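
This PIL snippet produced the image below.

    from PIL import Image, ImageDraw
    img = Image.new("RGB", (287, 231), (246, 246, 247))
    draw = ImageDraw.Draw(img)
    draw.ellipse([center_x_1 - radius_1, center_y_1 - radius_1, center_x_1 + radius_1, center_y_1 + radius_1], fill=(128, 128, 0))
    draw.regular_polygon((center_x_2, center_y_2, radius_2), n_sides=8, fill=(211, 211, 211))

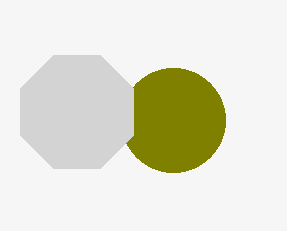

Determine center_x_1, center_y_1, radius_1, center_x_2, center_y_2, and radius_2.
center_x_1 = 173; center_y_1 = 120; radius_1 = 52; center_x_2 = 77; center_y_2 = 112; radius_2 = 61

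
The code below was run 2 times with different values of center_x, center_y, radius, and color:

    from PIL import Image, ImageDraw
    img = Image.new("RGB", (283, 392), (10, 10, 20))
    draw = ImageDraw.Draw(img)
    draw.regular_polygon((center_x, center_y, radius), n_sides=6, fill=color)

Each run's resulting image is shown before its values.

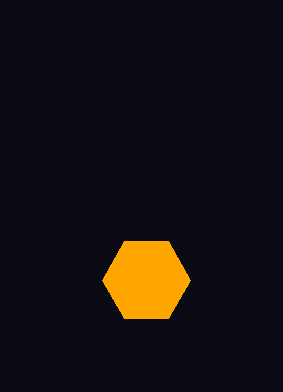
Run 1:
center_x = 146; center_y = 280; radius = 44; color = 'orange'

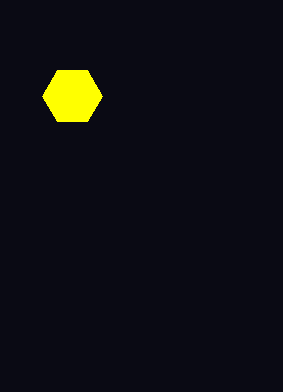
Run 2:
center_x = 72; center_y = 96; radius = 30; color = 'yellow'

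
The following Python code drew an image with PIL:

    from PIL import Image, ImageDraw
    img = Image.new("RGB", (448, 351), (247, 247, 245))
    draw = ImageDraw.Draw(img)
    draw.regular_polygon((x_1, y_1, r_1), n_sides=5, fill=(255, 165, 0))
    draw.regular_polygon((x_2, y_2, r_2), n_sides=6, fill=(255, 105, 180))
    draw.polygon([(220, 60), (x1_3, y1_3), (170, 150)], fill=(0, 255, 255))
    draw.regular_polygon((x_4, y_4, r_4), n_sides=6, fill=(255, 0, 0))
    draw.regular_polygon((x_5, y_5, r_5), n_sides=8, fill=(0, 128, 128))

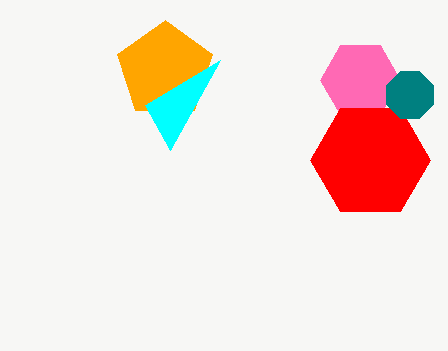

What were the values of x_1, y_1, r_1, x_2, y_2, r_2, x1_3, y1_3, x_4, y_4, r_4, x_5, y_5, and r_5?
x_1 = 165
y_1 = 70
r_1 = 50
x_2 = 360
y_2 = 80
r_2 = 40
x1_3 = 145
y1_3 = 105
x_4 = 370
y_4 = 160
r_4 = 60
x_5 = 410
y_5 = 95
r_5 = 25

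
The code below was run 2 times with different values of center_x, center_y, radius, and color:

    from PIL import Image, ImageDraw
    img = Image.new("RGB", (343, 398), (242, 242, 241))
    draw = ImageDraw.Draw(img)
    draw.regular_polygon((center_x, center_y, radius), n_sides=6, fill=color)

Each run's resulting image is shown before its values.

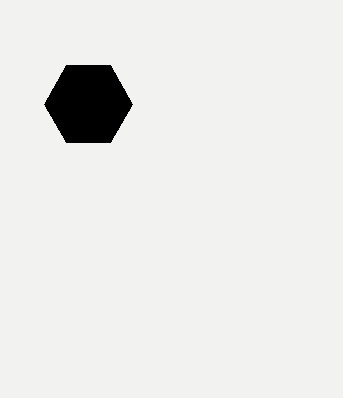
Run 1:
center_x = 88; center_y = 104; radius = 44; color = 'black'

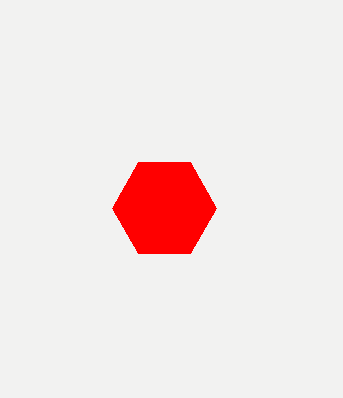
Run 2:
center_x = 164
center_y = 208
radius = 52
color = 'red'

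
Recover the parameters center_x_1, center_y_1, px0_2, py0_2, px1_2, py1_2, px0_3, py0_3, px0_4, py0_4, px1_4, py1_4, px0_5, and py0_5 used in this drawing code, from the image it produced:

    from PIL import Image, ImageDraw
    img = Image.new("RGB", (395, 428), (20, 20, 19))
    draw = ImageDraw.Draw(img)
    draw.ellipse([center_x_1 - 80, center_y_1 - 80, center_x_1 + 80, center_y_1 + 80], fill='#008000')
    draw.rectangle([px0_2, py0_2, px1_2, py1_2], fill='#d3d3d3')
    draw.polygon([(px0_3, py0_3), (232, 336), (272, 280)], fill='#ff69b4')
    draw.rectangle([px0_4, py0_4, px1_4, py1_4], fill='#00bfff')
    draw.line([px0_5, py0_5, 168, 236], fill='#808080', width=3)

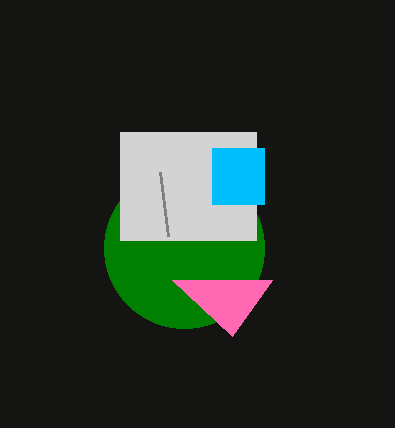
center_x_1 = 184
center_y_1 = 248
px0_2 = 120
py0_2 = 132
px1_2 = 256
py1_2 = 240
px0_3 = 172
py0_3 = 280
px0_4 = 212
py0_4 = 148
px1_4 = 264
py1_4 = 204
px0_5 = 160
py0_5 = 172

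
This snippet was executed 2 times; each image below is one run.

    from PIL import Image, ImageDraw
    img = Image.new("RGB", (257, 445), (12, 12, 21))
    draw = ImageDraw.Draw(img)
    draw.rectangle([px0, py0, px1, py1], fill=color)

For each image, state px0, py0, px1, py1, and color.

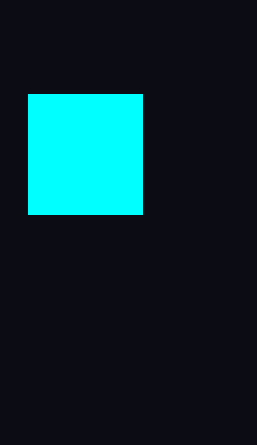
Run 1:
px0 = 28
py0 = 94
px1 = 142
py1 = 214
color = 'cyan'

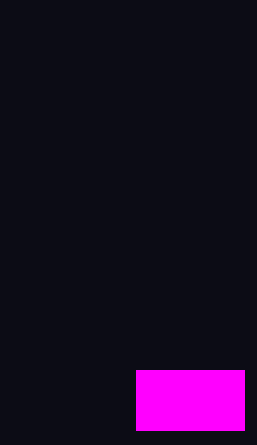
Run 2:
px0 = 136; py0 = 370; px1 = 244; py1 = 430; color = 'magenta'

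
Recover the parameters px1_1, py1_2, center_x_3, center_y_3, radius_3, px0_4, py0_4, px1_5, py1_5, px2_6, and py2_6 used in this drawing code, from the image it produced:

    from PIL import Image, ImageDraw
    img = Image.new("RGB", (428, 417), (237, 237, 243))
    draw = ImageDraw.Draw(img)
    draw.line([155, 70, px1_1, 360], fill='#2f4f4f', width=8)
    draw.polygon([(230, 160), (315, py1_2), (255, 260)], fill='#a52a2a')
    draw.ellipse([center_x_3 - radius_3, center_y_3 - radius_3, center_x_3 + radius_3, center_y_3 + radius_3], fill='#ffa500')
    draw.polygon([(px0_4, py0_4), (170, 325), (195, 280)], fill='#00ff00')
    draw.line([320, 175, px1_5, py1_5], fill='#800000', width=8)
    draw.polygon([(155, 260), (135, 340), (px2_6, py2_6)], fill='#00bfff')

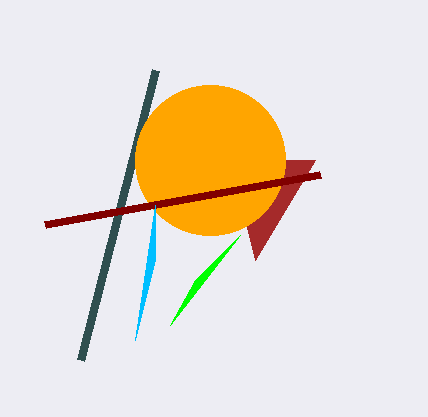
px1_1 = 80; py1_2 = 160; center_x_3 = 210; center_y_3 = 160; radius_3 = 75; px0_4 = 240; py0_4 = 235; px1_5 = 45; py1_5 = 225; px2_6 = 155; py2_6 = 205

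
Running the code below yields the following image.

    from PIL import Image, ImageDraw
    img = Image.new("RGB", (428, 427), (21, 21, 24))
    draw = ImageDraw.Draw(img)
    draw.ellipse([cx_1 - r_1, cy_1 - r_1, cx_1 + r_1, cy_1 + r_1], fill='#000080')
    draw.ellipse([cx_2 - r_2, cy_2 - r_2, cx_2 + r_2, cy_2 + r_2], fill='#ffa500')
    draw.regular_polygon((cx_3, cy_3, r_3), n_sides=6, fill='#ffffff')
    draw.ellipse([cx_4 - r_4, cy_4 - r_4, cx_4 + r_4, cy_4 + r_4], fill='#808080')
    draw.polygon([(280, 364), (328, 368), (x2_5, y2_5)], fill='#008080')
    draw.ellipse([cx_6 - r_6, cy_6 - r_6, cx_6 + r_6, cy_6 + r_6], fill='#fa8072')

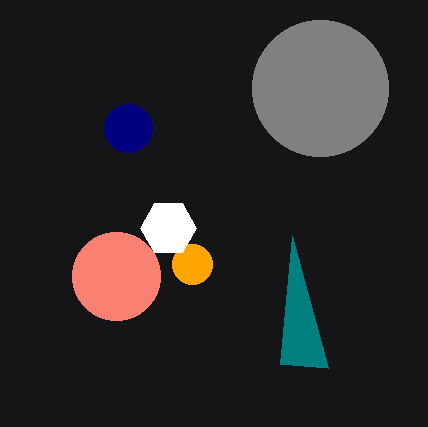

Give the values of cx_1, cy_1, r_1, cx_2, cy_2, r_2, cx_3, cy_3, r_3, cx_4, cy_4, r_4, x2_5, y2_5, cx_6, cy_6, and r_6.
cx_1 = 128
cy_1 = 128
r_1 = 24
cx_2 = 192
cy_2 = 264
r_2 = 20
cx_3 = 168
cy_3 = 228
r_3 = 28
cx_4 = 320
cy_4 = 88
r_4 = 68
x2_5 = 292
y2_5 = 236
cx_6 = 116
cy_6 = 276
r_6 = 44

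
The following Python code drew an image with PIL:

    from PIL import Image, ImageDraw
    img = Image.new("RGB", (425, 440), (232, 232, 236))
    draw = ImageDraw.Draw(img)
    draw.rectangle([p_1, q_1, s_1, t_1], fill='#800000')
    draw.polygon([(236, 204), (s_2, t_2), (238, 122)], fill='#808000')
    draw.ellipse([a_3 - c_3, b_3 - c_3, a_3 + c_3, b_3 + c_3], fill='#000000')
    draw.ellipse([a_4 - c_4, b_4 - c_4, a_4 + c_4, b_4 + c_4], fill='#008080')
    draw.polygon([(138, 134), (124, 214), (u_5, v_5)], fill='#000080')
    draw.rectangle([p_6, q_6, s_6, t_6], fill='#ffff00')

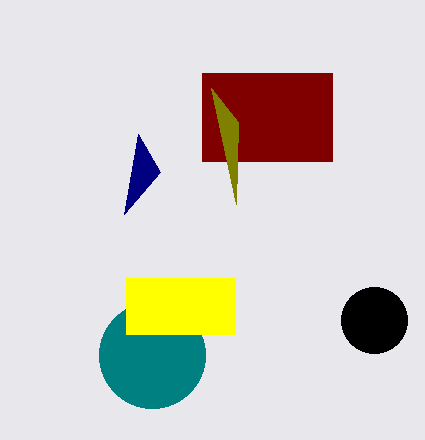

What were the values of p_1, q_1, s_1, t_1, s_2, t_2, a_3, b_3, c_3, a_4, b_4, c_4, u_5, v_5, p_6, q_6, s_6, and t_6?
p_1 = 202, q_1 = 73, s_1 = 332, t_1 = 161, s_2 = 211, t_2 = 88, a_3 = 374, b_3 = 320, c_3 = 33, a_4 = 152, b_4 = 355, c_4 = 53, u_5 = 160, v_5 = 172, p_6 = 126, q_6 = 278, s_6 = 235, t_6 = 334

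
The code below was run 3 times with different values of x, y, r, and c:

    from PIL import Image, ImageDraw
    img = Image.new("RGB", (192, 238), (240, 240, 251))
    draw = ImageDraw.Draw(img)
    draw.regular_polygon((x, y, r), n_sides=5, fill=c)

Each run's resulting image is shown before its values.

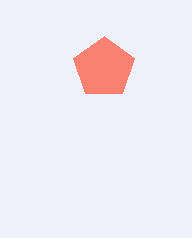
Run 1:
x = 104
y = 68
r = 32
c = 'salmon'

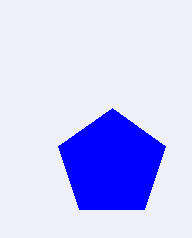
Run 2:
x = 112, y = 164, r = 56, c = 'blue'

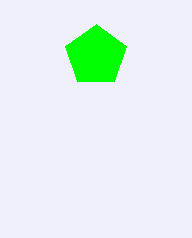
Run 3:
x = 96, y = 56, r = 32, c = 'lime'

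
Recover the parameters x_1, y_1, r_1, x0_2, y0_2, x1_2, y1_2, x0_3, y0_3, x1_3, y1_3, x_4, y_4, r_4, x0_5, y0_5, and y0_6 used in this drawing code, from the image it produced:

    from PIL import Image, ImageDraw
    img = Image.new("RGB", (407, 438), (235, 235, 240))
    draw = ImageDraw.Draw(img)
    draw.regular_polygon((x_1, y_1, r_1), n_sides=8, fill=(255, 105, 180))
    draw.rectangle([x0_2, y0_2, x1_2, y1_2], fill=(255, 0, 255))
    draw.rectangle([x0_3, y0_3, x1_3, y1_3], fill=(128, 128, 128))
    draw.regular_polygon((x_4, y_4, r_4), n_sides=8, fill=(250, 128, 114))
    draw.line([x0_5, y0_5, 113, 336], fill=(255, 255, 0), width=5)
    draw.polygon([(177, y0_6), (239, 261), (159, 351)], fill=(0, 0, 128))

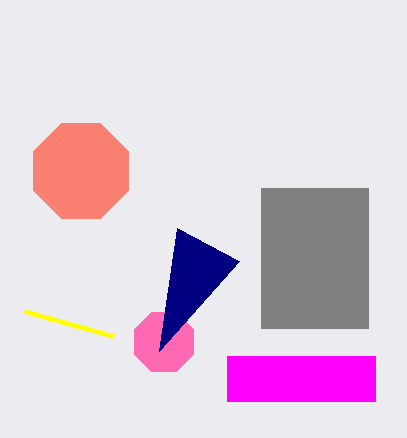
x_1 = 164; y_1 = 342; r_1 = 32; x0_2 = 227; y0_2 = 356; x1_2 = 375; y1_2 = 401; x0_3 = 261; y0_3 = 188; x1_3 = 368; y1_3 = 328; x_4 = 81; y_4 = 171; r_4 = 51; x0_5 = 24; y0_5 = 311; y0_6 = 228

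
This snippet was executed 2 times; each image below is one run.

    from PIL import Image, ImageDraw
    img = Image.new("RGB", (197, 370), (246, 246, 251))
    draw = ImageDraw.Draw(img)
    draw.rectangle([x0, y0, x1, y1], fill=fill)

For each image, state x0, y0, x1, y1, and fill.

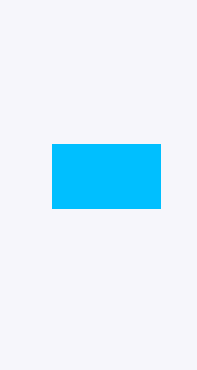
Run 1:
x0 = 52, y0 = 144, x1 = 160, y1 = 208, fill = 'deepskyblue'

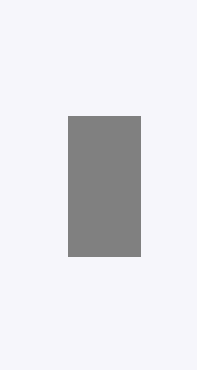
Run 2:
x0 = 68
y0 = 116
x1 = 140
y1 = 256
fill = 'gray'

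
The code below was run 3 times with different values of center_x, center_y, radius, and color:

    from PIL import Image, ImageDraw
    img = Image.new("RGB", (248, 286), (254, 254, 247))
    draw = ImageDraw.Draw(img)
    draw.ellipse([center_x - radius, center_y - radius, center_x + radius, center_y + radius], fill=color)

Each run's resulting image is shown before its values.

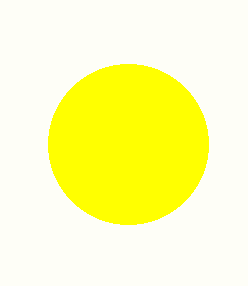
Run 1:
center_x = 128
center_y = 144
radius = 80
color = 'yellow'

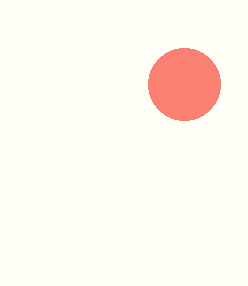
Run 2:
center_x = 184
center_y = 84
radius = 36
color = 'salmon'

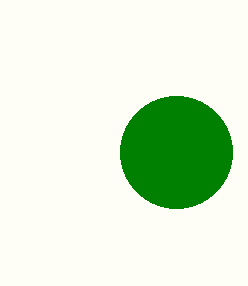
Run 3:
center_x = 176
center_y = 152
radius = 56
color = 'green'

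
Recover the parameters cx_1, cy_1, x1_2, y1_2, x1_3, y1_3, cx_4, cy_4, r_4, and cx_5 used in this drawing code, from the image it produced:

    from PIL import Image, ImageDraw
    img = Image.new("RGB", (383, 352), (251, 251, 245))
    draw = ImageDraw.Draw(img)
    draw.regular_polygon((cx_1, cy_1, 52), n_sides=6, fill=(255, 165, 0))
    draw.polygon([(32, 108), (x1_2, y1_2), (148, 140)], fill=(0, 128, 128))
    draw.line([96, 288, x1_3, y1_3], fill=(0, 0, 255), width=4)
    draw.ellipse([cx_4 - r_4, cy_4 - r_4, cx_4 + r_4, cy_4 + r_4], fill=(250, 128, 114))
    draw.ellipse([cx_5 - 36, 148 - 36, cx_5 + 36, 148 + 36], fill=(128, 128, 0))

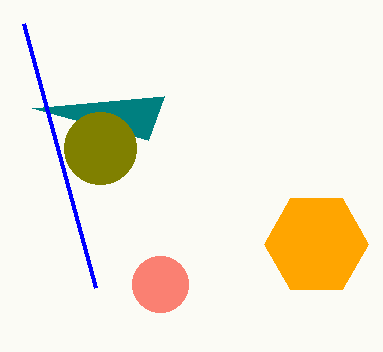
cx_1 = 316, cy_1 = 244, x1_2 = 164, y1_2 = 96, x1_3 = 24, y1_3 = 24, cx_4 = 160, cy_4 = 284, r_4 = 28, cx_5 = 100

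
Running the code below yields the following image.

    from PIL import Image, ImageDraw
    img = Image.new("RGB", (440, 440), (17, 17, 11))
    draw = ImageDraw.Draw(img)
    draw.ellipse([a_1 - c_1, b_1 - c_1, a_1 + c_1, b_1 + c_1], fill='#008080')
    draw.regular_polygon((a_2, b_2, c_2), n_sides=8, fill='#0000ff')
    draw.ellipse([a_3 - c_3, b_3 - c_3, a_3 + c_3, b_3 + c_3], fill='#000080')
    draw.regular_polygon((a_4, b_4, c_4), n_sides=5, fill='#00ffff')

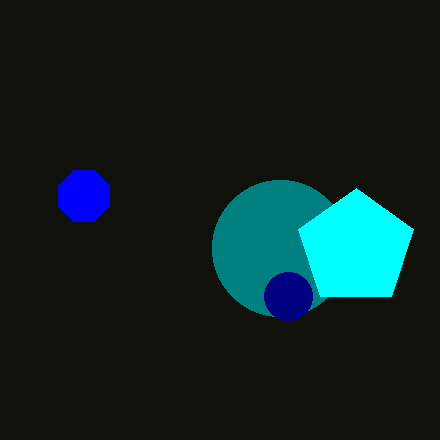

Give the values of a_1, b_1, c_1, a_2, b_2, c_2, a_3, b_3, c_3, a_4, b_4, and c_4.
a_1 = 280
b_1 = 248
c_1 = 68
a_2 = 84
b_2 = 196
c_2 = 28
a_3 = 288
b_3 = 296
c_3 = 24
a_4 = 356
b_4 = 248
c_4 = 60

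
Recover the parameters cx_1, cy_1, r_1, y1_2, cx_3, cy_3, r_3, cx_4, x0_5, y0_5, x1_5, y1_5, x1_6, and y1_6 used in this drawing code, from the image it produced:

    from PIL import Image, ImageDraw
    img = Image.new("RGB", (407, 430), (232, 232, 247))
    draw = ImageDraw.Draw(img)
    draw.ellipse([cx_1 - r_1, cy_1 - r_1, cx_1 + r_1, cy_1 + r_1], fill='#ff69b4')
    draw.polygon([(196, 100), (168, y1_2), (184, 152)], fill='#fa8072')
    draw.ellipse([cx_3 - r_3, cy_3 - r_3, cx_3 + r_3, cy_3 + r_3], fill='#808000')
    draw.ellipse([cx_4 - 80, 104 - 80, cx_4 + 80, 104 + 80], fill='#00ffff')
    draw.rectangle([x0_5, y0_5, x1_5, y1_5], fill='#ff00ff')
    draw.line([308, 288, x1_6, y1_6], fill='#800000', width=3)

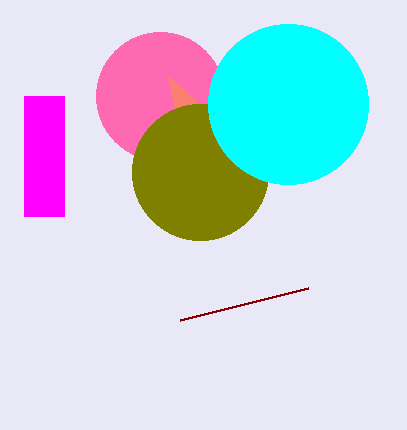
cx_1 = 160, cy_1 = 96, r_1 = 64, y1_2 = 76, cx_3 = 200, cy_3 = 172, r_3 = 68, cx_4 = 288, x0_5 = 24, y0_5 = 96, x1_5 = 64, y1_5 = 216, x1_6 = 180, y1_6 = 320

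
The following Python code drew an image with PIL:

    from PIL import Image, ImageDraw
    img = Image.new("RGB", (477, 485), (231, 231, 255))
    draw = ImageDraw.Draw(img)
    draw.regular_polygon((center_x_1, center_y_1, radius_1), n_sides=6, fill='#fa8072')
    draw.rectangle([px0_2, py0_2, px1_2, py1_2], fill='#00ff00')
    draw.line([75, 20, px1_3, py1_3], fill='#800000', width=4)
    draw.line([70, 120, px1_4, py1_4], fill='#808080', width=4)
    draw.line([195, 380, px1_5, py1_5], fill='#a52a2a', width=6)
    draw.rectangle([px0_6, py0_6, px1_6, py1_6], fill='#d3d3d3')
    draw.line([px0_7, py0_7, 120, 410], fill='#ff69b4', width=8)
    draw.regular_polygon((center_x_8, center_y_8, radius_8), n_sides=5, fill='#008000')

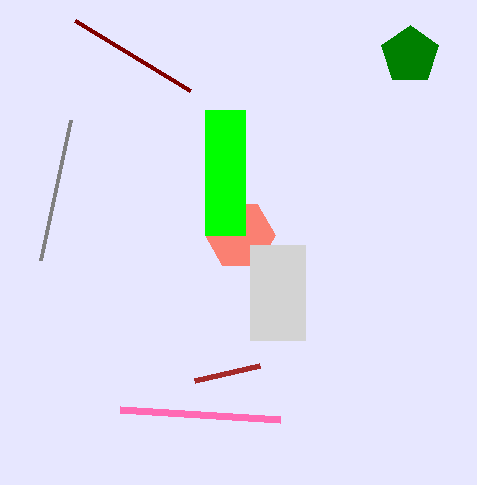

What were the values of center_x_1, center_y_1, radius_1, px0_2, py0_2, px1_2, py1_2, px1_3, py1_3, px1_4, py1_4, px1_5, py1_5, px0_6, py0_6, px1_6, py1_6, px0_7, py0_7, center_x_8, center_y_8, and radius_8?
center_x_1 = 240, center_y_1 = 235, radius_1 = 35, px0_2 = 205, py0_2 = 110, px1_2 = 245, py1_2 = 235, px1_3 = 190, py1_3 = 90, px1_4 = 40, py1_4 = 260, px1_5 = 260, py1_5 = 365, px0_6 = 250, py0_6 = 245, px1_6 = 305, py1_6 = 340, px0_7 = 280, py0_7 = 420, center_x_8 = 410, center_y_8 = 55, radius_8 = 30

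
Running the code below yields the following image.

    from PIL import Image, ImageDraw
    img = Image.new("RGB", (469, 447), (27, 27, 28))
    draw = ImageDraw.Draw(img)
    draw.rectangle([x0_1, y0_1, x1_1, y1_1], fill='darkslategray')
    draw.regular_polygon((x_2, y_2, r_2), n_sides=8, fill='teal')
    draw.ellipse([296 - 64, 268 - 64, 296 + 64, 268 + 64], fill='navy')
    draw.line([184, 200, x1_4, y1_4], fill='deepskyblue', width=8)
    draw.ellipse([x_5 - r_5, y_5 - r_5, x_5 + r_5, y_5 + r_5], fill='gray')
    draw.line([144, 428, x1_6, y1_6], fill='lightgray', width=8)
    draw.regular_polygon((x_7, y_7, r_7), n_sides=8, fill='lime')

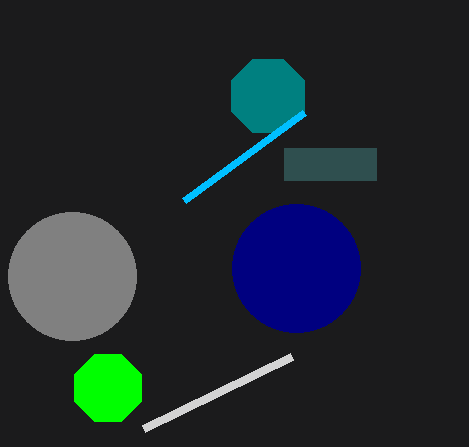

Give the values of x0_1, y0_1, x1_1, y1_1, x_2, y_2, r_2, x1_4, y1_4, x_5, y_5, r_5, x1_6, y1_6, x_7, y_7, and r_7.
x0_1 = 284
y0_1 = 148
x1_1 = 376
y1_1 = 180
x_2 = 268
y_2 = 96
r_2 = 40
x1_4 = 304
y1_4 = 112
x_5 = 72
y_5 = 276
r_5 = 64
x1_6 = 292
y1_6 = 356
x_7 = 108
y_7 = 388
r_7 = 36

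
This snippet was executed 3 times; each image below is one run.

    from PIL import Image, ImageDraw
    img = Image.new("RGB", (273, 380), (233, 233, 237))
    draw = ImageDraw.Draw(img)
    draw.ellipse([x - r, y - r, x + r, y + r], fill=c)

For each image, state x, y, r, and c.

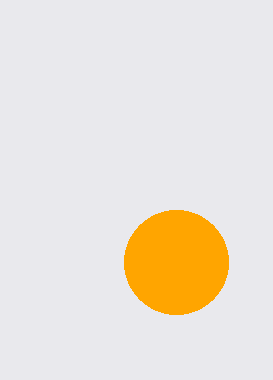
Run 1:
x = 176; y = 262; r = 52; c = 'orange'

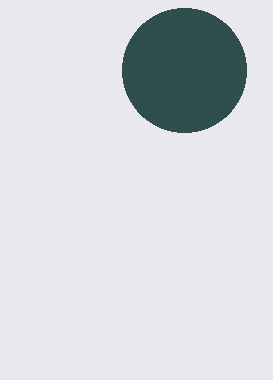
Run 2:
x = 184, y = 70, r = 62, c = 'darkslategray'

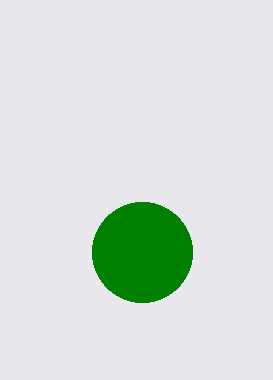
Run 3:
x = 142; y = 252; r = 50; c = 'green'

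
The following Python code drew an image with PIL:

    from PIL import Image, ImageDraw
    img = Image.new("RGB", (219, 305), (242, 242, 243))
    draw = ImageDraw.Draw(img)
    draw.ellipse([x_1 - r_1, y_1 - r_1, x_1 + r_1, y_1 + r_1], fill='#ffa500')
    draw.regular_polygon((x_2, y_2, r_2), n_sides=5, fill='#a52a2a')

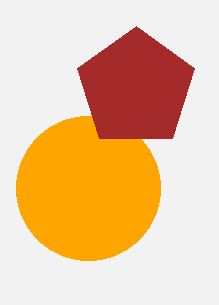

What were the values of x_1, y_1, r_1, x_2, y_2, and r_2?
x_1 = 88
y_1 = 188
r_1 = 72
x_2 = 136
y_2 = 88
r_2 = 62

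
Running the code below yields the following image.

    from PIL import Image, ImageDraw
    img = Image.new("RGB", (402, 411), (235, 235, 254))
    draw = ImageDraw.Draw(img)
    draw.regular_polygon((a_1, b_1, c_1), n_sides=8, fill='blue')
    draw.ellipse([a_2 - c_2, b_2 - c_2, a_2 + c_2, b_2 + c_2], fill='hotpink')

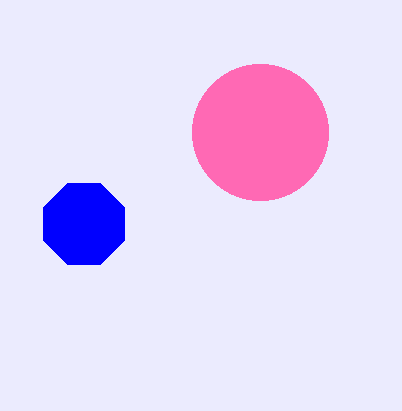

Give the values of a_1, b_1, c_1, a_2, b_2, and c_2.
a_1 = 84
b_1 = 224
c_1 = 44
a_2 = 260
b_2 = 132
c_2 = 68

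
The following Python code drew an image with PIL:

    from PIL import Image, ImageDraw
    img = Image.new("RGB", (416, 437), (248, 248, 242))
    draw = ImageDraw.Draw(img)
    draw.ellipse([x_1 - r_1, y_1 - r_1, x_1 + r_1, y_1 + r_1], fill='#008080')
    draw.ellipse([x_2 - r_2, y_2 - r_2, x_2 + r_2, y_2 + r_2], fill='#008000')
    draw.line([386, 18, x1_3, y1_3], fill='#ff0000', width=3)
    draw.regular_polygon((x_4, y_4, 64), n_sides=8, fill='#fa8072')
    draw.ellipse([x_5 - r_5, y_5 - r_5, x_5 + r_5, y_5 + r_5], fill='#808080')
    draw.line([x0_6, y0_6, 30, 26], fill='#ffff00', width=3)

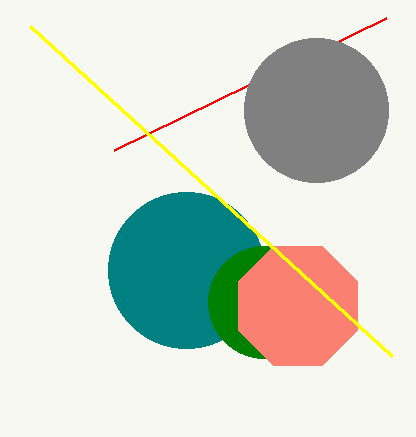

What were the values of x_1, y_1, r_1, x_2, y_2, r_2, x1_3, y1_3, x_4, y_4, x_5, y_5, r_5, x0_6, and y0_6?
x_1 = 186, y_1 = 270, r_1 = 78, x_2 = 264, y_2 = 302, r_2 = 56, x1_3 = 114, y1_3 = 150, x_4 = 298, y_4 = 306, x_5 = 316, y_5 = 110, r_5 = 72, x0_6 = 392, y0_6 = 356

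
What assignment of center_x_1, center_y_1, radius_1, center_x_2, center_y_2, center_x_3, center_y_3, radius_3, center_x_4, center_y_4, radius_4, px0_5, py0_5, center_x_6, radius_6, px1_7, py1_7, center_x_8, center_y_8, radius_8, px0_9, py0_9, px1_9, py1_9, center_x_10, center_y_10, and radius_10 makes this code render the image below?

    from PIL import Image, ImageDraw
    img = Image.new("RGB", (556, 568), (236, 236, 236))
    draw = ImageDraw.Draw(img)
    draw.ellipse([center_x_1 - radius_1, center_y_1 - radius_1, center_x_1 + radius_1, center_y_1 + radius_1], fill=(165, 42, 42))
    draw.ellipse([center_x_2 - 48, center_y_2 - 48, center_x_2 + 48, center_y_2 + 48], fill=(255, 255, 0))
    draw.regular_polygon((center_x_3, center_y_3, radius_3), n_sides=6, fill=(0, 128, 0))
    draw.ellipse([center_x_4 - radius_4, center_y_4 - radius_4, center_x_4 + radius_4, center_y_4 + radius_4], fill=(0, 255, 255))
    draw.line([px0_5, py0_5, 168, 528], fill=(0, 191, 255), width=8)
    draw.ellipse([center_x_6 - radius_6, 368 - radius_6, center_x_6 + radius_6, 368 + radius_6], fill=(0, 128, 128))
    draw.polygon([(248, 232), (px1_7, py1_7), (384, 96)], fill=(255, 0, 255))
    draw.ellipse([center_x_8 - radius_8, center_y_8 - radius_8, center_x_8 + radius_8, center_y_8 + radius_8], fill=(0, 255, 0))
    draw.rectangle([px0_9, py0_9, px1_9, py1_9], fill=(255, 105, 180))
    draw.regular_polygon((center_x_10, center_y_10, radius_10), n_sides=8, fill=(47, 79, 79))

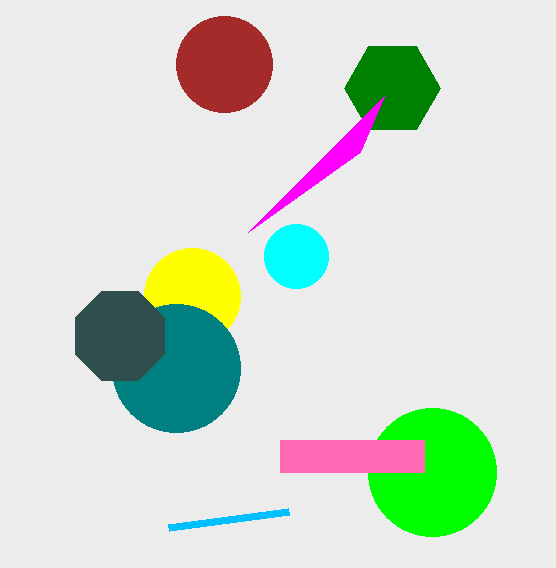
center_x_1 = 224; center_y_1 = 64; radius_1 = 48; center_x_2 = 192; center_y_2 = 296; center_x_3 = 392; center_y_3 = 88; radius_3 = 48; center_x_4 = 296; center_y_4 = 256; radius_4 = 32; px0_5 = 288; py0_5 = 512; center_x_6 = 176; radius_6 = 64; px1_7 = 360; py1_7 = 152; center_x_8 = 432; center_y_8 = 472; radius_8 = 64; px0_9 = 280; py0_9 = 440; px1_9 = 424; py1_9 = 472; center_x_10 = 120; center_y_10 = 336; radius_10 = 48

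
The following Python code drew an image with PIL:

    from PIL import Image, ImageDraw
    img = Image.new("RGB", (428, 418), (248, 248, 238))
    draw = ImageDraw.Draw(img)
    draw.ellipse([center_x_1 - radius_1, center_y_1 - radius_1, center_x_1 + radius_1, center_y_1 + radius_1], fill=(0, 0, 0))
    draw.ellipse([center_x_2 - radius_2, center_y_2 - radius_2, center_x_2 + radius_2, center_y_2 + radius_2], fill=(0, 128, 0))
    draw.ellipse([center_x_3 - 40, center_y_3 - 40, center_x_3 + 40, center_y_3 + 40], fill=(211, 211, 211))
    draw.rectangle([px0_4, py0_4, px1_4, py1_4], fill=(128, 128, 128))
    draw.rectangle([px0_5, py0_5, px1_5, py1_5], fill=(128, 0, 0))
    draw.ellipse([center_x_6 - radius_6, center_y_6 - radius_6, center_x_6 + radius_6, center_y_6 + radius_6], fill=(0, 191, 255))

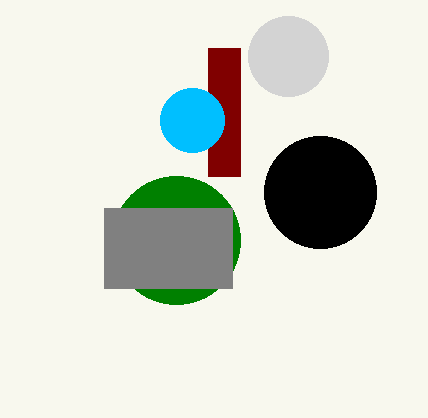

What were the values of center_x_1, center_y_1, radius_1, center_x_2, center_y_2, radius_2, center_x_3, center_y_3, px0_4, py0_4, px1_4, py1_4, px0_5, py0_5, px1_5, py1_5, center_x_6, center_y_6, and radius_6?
center_x_1 = 320
center_y_1 = 192
radius_1 = 56
center_x_2 = 176
center_y_2 = 240
radius_2 = 64
center_x_3 = 288
center_y_3 = 56
px0_4 = 104
py0_4 = 208
px1_4 = 232
py1_4 = 288
px0_5 = 208
py0_5 = 48
px1_5 = 240
py1_5 = 176
center_x_6 = 192
center_y_6 = 120
radius_6 = 32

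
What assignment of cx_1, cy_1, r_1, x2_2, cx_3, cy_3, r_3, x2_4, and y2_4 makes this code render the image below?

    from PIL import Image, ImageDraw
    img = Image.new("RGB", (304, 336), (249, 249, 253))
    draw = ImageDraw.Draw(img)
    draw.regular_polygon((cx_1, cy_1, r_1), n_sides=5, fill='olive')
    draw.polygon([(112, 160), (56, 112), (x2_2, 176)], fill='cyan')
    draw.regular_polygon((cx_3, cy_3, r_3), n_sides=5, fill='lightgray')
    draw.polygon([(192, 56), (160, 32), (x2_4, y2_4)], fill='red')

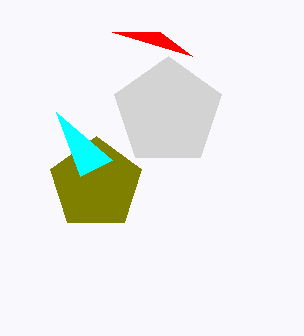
cx_1 = 96
cy_1 = 184
r_1 = 48
x2_2 = 80
cx_3 = 168
cy_3 = 112
r_3 = 56
x2_4 = 112
y2_4 = 32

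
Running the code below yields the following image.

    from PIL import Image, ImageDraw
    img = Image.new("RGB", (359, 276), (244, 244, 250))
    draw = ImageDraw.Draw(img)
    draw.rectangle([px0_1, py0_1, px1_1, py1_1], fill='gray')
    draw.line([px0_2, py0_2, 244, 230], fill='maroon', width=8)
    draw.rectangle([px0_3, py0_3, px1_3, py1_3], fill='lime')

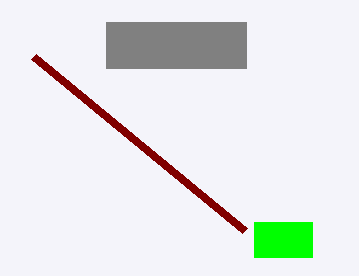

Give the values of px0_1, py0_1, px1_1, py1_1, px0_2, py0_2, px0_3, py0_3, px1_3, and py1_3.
px0_1 = 106, py0_1 = 22, px1_1 = 246, py1_1 = 68, px0_2 = 33, py0_2 = 56, px0_3 = 254, py0_3 = 222, px1_3 = 312, py1_3 = 257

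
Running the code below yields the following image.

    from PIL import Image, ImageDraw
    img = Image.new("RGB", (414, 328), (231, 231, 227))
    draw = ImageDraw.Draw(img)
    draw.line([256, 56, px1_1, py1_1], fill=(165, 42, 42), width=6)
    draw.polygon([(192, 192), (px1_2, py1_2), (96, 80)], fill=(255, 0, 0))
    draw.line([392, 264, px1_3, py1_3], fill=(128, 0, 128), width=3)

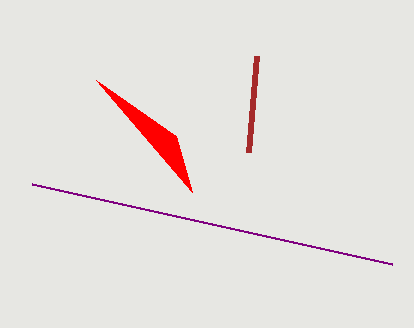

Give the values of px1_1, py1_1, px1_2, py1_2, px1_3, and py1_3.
px1_1 = 248
py1_1 = 152
px1_2 = 176
py1_2 = 136
px1_3 = 32
py1_3 = 184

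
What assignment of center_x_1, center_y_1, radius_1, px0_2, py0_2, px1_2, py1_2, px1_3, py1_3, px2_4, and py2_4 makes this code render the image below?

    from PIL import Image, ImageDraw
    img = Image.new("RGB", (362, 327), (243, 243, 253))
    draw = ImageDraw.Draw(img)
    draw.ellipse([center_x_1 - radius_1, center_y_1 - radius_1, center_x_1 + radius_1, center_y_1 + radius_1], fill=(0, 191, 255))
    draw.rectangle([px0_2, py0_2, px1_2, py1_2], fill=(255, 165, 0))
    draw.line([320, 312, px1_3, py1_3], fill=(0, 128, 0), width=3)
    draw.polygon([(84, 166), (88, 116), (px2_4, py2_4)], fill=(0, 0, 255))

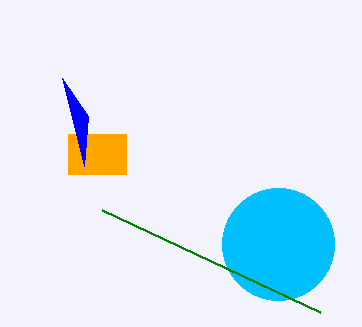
center_x_1 = 278; center_y_1 = 244; radius_1 = 56; px0_2 = 68; py0_2 = 134; px1_2 = 126; py1_2 = 174; px1_3 = 102; py1_3 = 210; px2_4 = 62; py2_4 = 78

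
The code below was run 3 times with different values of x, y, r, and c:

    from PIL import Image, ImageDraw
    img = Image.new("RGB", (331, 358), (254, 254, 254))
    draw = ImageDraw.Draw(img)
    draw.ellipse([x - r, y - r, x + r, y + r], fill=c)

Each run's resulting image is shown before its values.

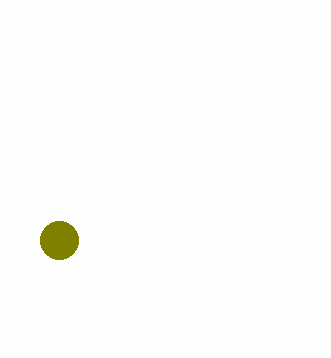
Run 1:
x = 59, y = 240, r = 19, c = 'olive'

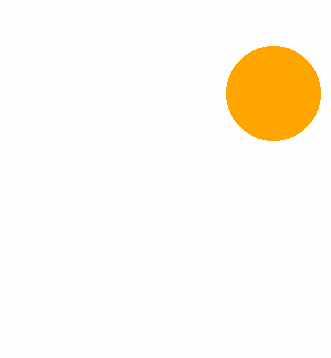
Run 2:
x = 273, y = 93, r = 47, c = 'orange'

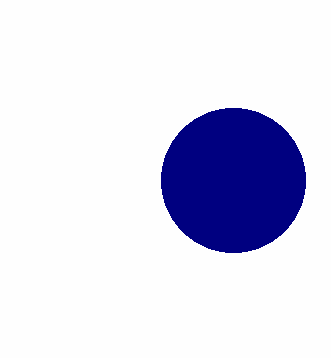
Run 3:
x = 233; y = 180; r = 72; c = 'navy'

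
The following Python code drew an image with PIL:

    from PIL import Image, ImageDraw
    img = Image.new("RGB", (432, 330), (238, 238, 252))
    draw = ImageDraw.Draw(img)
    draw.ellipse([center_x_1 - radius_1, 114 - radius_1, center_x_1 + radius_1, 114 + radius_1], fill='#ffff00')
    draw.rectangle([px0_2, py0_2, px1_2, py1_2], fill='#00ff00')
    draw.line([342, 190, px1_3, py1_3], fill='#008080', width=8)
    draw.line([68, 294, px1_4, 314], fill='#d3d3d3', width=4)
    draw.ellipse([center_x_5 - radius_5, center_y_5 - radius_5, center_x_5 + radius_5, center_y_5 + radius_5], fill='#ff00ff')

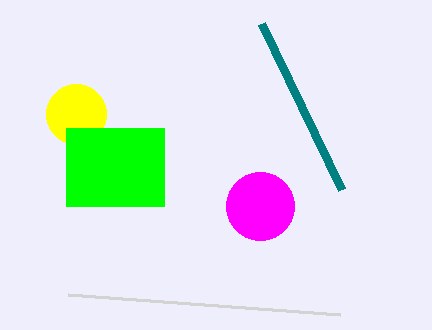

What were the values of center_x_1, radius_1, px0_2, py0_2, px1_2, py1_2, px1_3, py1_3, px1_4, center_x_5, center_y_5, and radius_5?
center_x_1 = 76, radius_1 = 30, px0_2 = 66, py0_2 = 128, px1_2 = 164, py1_2 = 206, px1_3 = 262, py1_3 = 24, px1_4 = 340, center_x_5 = 260, center_y_5 = 206, radius_5 = 34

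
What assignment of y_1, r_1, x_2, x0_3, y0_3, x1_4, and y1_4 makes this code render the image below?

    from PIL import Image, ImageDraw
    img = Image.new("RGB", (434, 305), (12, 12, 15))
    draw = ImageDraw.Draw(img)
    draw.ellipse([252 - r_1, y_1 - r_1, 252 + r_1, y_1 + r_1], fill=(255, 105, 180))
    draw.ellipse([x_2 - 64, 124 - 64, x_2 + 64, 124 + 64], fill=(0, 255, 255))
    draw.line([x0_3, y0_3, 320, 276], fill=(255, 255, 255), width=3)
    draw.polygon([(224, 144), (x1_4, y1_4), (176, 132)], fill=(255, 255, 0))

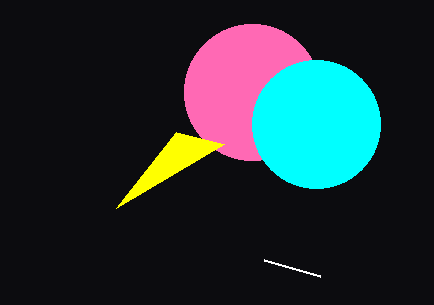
y_1 = 92; r_1 = 68; x_2 = 316; x0_3 = 264; y0_3 = 260; x1_4 = 116; y1_4 = 208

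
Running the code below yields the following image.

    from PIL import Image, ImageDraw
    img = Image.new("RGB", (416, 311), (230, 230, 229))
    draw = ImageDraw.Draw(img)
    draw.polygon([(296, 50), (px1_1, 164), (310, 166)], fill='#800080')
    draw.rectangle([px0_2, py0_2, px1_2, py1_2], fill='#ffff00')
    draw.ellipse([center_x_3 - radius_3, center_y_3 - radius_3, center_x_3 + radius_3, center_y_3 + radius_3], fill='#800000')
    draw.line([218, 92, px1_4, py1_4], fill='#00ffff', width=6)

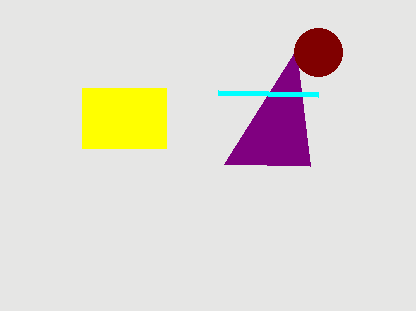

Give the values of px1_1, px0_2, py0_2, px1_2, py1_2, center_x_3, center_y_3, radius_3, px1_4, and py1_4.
px1_1 = 224, px0_2 = 82, py0_2 = 88, px1_2 = 166, py1_2 = 148, center_x_3 = 318, center_y_3 = 52, radius_3 = 24, px1_4 = 318, py1_4 = 94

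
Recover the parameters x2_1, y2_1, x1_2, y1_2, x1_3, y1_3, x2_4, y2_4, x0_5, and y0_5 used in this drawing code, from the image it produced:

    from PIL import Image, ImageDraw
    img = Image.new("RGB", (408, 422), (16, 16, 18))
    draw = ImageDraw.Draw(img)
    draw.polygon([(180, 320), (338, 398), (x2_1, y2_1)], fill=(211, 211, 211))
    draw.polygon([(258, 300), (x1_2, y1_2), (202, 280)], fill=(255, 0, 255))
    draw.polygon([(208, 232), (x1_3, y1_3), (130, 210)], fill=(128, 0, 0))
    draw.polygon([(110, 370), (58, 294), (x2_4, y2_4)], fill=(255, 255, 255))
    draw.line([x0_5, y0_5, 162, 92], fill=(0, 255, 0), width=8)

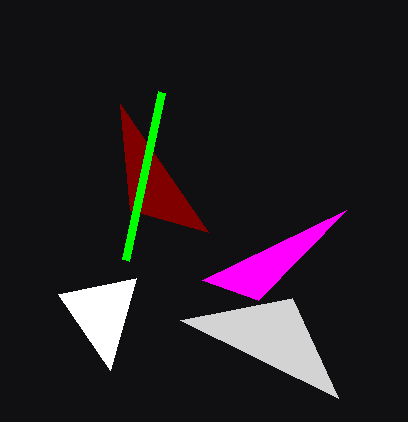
x2_1 = 292
y2_1 = 298
x1_2 = 346
y1_2 = 210
x1_3 = 120
y1_3 = 104
x2_4 = 136
y2_4 = 278
x0_5 = 126
y0_5 = 260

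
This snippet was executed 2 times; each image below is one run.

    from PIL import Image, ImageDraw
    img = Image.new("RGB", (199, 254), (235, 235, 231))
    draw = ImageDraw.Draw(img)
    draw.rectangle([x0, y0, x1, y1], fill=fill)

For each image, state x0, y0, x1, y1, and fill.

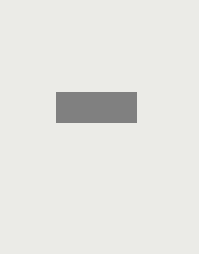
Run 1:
x0 = 56, y0 = 92, x1 = 136, y1 = 122, fill = 'gray'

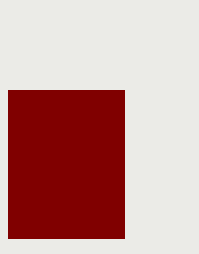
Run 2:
x0 = 8
y0 = 90
x1 = 124
y1 = 238
fill = 'maroon'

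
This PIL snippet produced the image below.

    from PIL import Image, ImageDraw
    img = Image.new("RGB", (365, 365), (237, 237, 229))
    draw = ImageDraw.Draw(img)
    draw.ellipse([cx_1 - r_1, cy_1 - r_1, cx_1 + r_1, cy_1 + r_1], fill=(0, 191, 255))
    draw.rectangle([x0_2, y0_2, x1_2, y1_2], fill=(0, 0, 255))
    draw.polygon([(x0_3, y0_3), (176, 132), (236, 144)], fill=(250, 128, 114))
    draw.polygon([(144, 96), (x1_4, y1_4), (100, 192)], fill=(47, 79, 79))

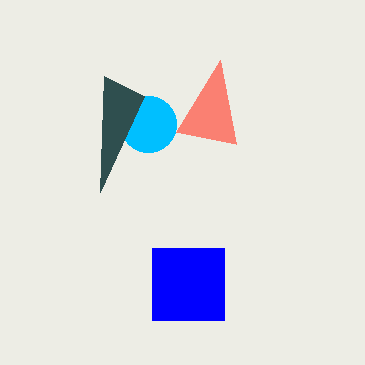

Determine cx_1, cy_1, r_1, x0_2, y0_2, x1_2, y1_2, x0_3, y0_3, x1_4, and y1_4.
cx_1 = 148; cy_1 = 124; r_1 = 28; x0_2 = 152; y0_2 = 248; x1_2 = 224; y1_2 = 320; x0_3 = 220; y0_3 = 60; x1_4 = 104; y1_4 = 76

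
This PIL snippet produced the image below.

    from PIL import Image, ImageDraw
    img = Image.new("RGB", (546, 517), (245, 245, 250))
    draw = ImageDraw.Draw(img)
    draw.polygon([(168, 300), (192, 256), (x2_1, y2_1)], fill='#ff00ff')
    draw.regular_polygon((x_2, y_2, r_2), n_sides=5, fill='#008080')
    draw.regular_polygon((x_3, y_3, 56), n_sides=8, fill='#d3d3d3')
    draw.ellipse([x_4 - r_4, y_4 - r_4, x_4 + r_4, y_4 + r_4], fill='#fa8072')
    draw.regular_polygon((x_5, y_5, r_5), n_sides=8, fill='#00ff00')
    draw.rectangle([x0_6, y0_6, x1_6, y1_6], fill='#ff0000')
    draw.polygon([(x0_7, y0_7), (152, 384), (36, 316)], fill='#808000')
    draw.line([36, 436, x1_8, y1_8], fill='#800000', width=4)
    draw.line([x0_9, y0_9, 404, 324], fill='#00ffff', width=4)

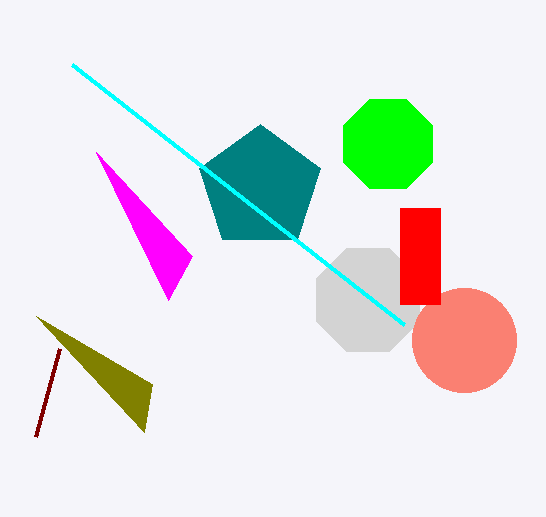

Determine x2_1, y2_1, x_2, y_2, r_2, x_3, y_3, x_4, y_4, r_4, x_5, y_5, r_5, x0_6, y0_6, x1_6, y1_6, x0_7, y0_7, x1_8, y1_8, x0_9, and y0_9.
x2_1 = 96; y2_1 = 152; x_2 = 260; y_2 = 188; r_2 = 64; x_3 = 368; y_3 = 300; x_4 = 464; y_4 = 340; r_4 = 52; x_5 = 388; y_5 = 144; r_5 = 48; x0_6 = 400; y0_6 = 208; x1_6 = 440; y1_6 = 304; x0_7 = 144; y0_7 = 432; x1_8 = 60; y1_8 = 348; x0_9 = 72; y0_9 = 64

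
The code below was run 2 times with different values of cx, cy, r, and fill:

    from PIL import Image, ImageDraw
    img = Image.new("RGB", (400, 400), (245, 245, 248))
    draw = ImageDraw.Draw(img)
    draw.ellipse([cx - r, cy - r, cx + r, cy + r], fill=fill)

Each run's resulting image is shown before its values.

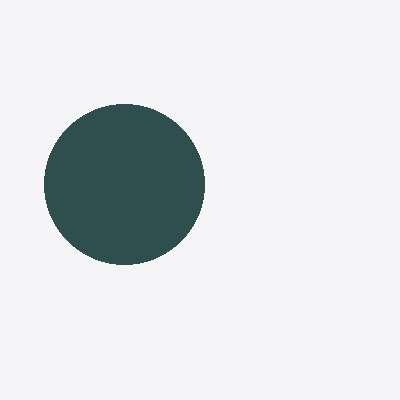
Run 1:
cx = 124; cy = 184; r = 80; fill = 'darkslategray'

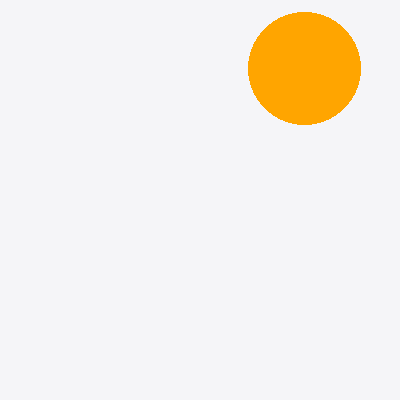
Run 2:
cx = 304; cy = 68; r = 56; fill = 'orange'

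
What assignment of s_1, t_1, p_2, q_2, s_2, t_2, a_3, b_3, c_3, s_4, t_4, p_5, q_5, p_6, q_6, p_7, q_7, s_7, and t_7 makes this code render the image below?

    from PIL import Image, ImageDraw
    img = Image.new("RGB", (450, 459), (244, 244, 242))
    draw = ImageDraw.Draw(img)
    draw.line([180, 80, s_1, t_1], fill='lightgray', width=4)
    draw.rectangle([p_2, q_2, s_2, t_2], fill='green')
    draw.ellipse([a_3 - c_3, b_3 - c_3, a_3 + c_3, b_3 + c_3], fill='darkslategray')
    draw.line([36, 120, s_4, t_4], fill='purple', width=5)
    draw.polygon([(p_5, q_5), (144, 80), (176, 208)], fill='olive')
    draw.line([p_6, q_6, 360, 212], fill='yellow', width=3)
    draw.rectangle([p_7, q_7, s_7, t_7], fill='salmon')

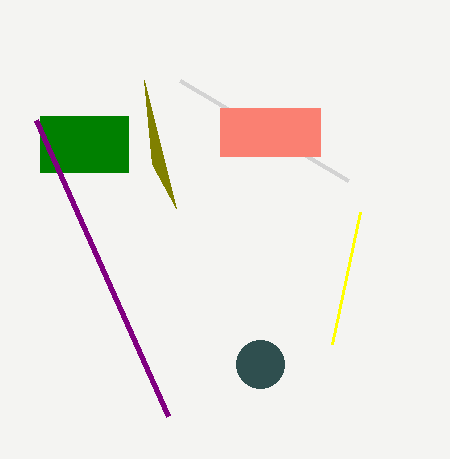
s_1 = 348
t_1 = 180
p_2 = 40
q_2 = 116
s_2 = 128
t_2 = 172
a_3 = 260
b_3 = 364
c_3 = 24
s_4 = 168
t_4 = 416
p_5 = 152
q_5 = 164
p_6 = 332
q_6 = 344
p_7 = 220
q_7 = 108
s_7 = 320
t_7 = 156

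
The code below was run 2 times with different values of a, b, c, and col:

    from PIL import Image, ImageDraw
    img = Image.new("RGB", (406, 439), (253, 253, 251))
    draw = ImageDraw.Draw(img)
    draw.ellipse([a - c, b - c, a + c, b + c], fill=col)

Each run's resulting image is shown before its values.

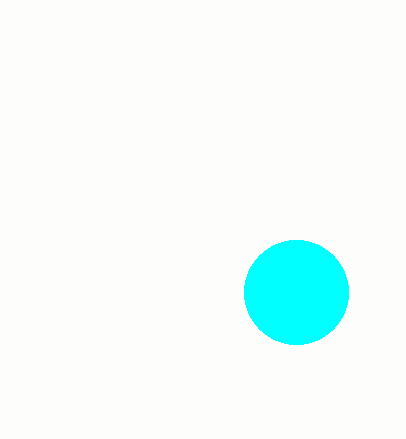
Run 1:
a = 296, b = 292, c = 52, col = 'cyan'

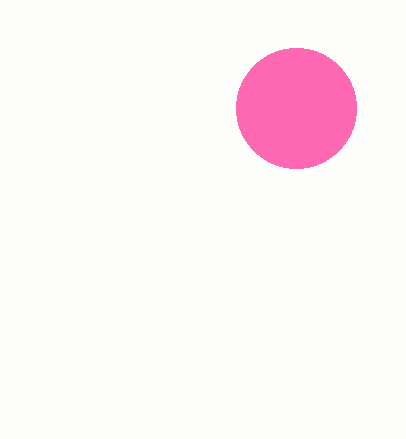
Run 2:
a = 296; b = 108; c = 60; col = 'hotpink'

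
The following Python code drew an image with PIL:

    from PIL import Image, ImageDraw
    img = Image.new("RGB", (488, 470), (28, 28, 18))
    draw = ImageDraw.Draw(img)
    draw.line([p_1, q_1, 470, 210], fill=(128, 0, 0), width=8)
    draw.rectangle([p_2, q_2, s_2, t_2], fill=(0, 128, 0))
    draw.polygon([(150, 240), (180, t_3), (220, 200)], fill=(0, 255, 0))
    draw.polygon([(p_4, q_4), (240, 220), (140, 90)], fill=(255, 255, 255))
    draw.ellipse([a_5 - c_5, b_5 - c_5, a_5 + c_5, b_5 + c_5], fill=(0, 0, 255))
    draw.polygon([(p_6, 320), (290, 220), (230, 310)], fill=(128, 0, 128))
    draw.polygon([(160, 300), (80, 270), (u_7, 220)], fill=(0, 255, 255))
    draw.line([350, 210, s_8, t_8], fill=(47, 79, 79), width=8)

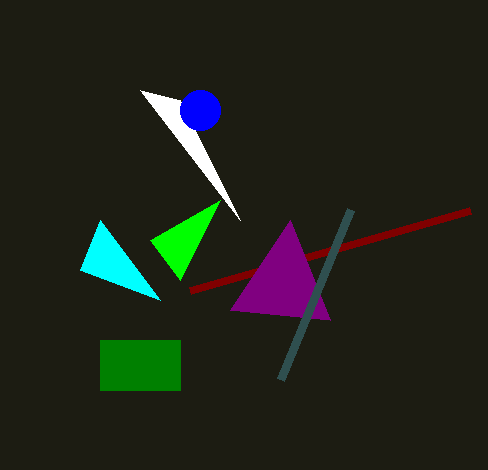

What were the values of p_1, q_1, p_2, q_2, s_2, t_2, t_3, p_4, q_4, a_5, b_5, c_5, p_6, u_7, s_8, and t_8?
p_1 = 190, q_1 = 290, p_2 = 100, q_2 = 340, s_2 = 180, t_2 = 390, t_3 = 280, p_4 = 180, q_4 = 100, a_5 = 200, b_5 = 110, c_5 = 20, p_6 = 330, u_7 = 100, s_8 = 280, t_8 = 380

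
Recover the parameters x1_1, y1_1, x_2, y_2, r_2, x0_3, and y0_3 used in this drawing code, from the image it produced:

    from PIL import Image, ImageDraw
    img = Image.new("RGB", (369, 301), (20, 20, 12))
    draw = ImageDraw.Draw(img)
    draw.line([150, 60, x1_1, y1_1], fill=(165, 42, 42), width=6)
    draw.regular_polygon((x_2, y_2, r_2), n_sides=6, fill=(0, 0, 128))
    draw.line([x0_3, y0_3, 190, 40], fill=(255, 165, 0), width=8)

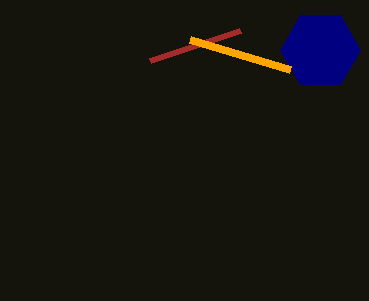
x1_1 = 240
y1_1 = 30
x_2 = 320
y_2 = 50
r_2 = 40
x0_3 = 290
y0_3 = 70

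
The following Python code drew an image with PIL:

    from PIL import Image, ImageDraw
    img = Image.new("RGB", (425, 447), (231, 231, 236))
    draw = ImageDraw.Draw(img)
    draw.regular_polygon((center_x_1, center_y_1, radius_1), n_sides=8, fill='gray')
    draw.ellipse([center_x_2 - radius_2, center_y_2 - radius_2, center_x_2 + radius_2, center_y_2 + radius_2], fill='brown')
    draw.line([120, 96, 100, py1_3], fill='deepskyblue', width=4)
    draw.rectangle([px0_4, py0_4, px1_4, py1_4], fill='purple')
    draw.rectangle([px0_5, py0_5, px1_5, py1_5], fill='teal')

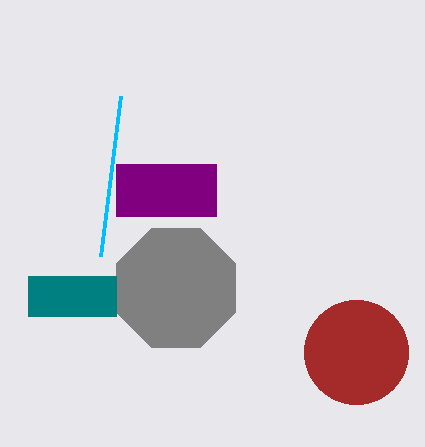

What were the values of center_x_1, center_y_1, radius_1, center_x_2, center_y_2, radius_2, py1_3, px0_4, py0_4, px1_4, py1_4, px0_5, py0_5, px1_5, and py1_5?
center_x_1 = 176, center_y_1 = 288, radius_1 = 64, center_x_2 = 356, center_y_2 = 352, radius_2 = 52, py1_3 = 256, px0_4 = 116, py0_4 = 164, px1_4 = 216, py1_4 = 216, px0_5 = 28, py0_5 = 276, px1_5 = 116, py1_5 = 316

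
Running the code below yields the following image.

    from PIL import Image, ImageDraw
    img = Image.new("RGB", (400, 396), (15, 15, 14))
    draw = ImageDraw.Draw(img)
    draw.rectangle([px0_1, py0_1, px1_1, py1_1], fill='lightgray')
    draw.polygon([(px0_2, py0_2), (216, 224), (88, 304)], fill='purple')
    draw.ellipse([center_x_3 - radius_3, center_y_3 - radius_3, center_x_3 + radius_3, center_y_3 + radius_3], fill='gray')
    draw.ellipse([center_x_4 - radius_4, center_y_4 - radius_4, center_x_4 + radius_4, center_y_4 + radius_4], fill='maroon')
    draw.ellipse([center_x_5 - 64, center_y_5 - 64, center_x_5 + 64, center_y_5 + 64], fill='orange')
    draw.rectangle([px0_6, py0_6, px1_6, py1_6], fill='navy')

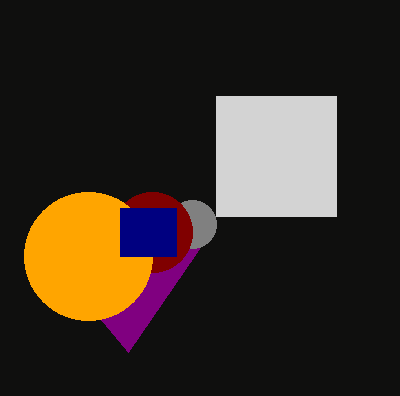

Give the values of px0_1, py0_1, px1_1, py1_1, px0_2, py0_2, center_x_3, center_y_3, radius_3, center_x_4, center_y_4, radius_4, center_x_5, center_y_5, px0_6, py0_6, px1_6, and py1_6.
px0_1 = 216
py0_1 = 96
px1_1 = 336
py1_1 = 216
px0_2 = 128
py0_2 = 352
center_x_3 = 192
center_y_3 = 224
radius_3 = 24
center_x_4 = 152
center_y_4 = 232
radius_4 = 40
center_x_5 = 88
center_y_5 = 256
px0_6 = 120
py0_6 = 208
px1_6 = 176
py1_6 = 256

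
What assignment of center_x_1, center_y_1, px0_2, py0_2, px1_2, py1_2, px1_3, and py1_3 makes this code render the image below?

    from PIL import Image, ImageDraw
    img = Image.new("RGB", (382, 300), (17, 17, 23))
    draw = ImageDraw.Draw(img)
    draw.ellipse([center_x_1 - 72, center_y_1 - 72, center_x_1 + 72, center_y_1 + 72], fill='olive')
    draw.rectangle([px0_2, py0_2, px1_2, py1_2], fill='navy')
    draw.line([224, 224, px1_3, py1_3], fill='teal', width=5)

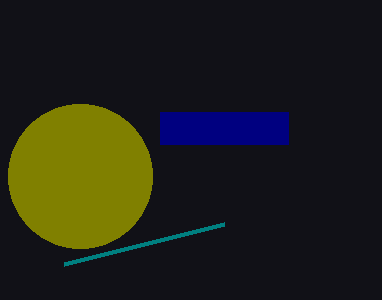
center_x_1 = 80
center_y_1 = 176
px0_2 = 160
py0_2 = 112
px1_2 = 288
py1_2 = 144
px1_3 = 64
py1_3 = 264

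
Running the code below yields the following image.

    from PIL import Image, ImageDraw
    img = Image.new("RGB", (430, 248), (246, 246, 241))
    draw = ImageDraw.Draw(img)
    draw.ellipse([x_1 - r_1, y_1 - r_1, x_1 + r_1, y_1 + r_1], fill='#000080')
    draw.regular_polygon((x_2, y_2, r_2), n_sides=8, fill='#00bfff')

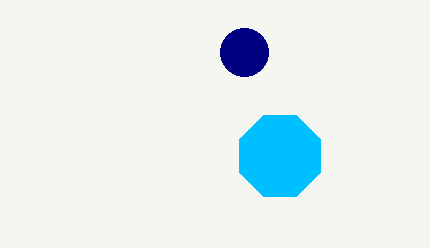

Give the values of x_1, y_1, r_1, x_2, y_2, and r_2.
x_1 = 244
y_1 = 52
r_1 = 24
x_2 = 280
y_2 = 156
r_2 = 44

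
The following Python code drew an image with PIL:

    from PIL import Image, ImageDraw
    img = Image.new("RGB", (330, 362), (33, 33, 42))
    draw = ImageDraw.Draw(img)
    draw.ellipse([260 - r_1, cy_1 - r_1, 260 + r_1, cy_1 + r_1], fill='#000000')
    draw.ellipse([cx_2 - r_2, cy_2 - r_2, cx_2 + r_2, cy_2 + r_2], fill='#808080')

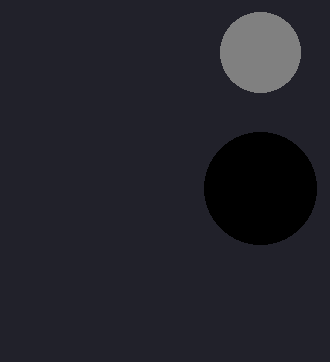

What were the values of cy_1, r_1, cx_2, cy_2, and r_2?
cy_1 = 188
r_1 = 56
cx_2 = 260
cy_2 = 52
r_2 = 40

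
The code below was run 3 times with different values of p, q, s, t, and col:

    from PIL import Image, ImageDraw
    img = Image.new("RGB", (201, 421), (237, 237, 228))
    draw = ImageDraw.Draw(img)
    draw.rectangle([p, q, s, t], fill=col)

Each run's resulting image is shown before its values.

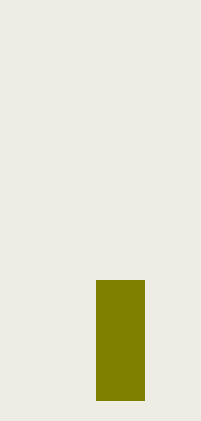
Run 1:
p = 96; q = 280; s = 144; t = 400; col = 'olive'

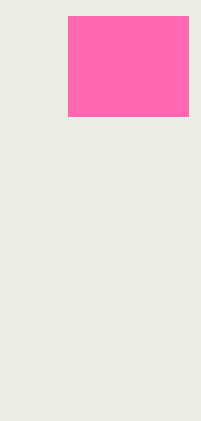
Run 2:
p = 68, q = 16, s = 188, t = 116, col = 'hotpink'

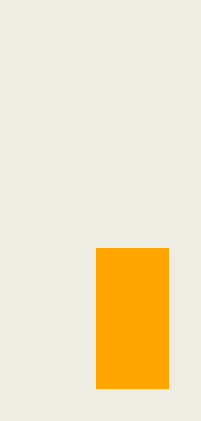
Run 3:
p = 96, q = 248, s = 168, t = 388, col = 'orange'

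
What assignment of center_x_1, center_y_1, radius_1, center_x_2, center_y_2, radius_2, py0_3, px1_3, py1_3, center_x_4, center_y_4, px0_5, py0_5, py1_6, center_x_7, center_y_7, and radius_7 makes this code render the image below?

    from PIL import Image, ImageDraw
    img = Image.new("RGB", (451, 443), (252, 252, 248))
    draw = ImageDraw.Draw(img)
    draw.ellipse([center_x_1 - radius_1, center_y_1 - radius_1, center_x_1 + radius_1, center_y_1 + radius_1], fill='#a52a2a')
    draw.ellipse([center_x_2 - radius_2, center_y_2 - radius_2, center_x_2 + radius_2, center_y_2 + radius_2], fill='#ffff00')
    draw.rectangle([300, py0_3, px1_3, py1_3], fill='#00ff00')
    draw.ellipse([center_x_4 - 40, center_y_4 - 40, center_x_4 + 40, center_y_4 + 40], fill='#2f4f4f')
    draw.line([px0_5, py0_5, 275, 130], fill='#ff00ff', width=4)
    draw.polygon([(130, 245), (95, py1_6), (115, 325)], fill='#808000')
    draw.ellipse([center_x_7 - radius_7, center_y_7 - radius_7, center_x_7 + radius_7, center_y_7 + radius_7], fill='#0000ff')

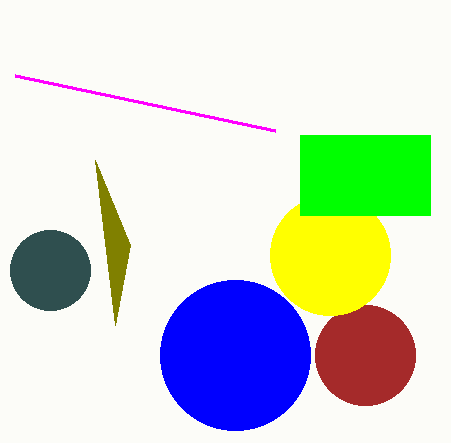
center_x_1 = 365
center_y_1 = 355
radius_1 = 50
center_x_2 = 330
center_y_2 = 255
radius_2 = 60
py0_3 = 135
px1_3 = 430
py1_3 = 215
center_x_4 = 50
center_y_4 = 270
px0_5 = 15
py0_5 = 75
py1_6 = 160
center_x_7 = 235
center_y_7 = 355
radius_7 = 75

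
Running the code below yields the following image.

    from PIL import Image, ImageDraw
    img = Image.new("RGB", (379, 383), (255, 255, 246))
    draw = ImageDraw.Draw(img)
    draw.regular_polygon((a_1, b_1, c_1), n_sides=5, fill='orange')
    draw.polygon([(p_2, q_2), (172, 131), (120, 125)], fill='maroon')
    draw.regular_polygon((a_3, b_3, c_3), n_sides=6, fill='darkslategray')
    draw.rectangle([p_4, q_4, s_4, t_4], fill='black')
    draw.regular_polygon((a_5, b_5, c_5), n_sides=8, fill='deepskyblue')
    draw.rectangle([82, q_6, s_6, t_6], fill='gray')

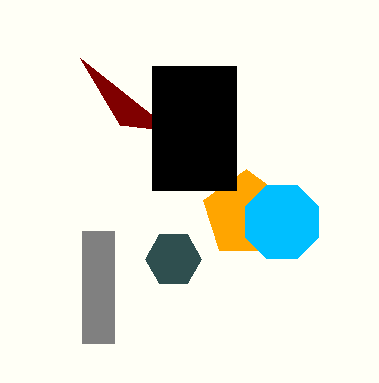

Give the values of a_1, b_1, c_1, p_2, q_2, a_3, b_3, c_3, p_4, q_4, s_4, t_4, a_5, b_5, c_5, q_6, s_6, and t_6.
a_1 = 246
b_1 = 214
c_1 = 45
p_2 = 80
q_2 = 58
a_3 = 173
b_3 = 259
c_3 = 28
p_4 = 152
q_4 = 66
s_4 = 236
t_4 = 190
a_5 = 282
b_5 = 222
c_5 = 40
q_6 = 231
s_6 = 114
t_6 = 343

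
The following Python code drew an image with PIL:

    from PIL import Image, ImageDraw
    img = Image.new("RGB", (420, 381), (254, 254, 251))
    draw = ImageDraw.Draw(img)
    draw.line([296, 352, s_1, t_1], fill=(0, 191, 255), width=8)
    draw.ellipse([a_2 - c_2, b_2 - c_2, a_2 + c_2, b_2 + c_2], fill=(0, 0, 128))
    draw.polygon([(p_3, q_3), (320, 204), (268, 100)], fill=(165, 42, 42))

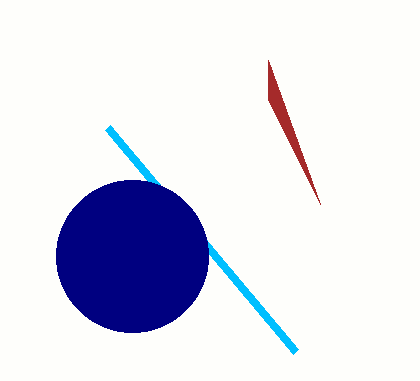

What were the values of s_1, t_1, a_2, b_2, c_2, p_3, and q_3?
s_1 = 108
t_1 = 128
a_2 = 132
b_2 = 256
c_2 = 76
p_3 = 268
q_3 = 60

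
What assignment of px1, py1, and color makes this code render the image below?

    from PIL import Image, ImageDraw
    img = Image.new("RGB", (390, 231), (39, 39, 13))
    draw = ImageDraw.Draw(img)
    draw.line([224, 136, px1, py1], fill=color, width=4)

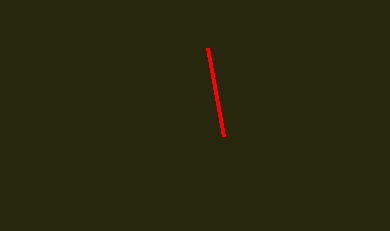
px1 = 208; py1 = 48; color = 'red'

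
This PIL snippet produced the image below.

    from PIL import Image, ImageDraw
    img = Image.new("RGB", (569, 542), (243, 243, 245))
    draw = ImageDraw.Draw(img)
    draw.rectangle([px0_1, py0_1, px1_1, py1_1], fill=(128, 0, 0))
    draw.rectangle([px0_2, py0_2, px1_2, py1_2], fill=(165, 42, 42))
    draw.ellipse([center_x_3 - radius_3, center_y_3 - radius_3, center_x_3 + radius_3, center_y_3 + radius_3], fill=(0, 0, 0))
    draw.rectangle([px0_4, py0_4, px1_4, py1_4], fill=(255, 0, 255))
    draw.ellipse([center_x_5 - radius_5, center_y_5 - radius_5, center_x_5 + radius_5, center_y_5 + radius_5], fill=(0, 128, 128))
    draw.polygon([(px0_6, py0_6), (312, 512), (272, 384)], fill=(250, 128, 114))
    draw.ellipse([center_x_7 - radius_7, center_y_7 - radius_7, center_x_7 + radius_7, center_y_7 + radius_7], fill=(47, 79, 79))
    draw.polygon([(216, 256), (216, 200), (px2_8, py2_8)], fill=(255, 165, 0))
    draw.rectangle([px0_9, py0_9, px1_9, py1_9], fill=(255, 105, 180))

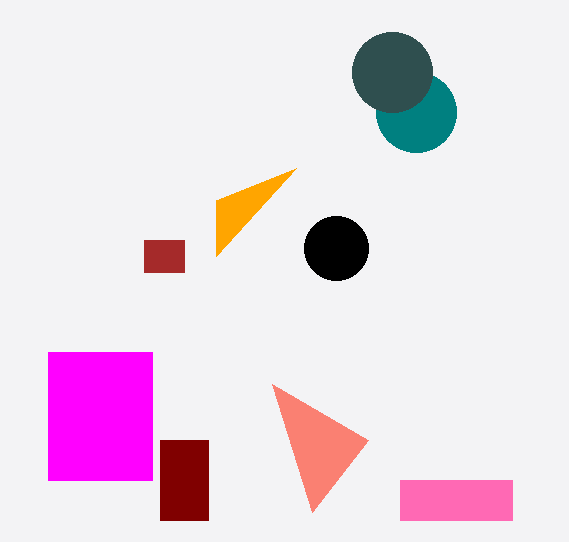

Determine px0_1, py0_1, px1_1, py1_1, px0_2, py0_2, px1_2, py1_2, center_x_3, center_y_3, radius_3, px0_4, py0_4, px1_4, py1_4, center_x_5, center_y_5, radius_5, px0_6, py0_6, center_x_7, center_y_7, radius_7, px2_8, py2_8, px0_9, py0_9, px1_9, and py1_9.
px0_1 = 160; py0_1 = 440; px1_1 = 208; py1_1 = 520; px0_2 = 144; py0_2 = 240; px1_2 = 184; py1_2 = 272; center_x_3 = 336; center_y_3 = 248; radius_3 = 32; px0_4 = 48; py0_4 = 352; px1_4 = 152; py1_4 = 480; center_x_5 = 416; center_y_5 = 112; radius_5 = 40; px0_6 = 368; py0_6 = 440; center_x_7 = 392; center_y_7 = 72; radius_7 = 40; px2_8 = 296; py2_8 = 168; px0_9 = 400; py0_9 = 480; px1_9 = 512; py1_9 = 520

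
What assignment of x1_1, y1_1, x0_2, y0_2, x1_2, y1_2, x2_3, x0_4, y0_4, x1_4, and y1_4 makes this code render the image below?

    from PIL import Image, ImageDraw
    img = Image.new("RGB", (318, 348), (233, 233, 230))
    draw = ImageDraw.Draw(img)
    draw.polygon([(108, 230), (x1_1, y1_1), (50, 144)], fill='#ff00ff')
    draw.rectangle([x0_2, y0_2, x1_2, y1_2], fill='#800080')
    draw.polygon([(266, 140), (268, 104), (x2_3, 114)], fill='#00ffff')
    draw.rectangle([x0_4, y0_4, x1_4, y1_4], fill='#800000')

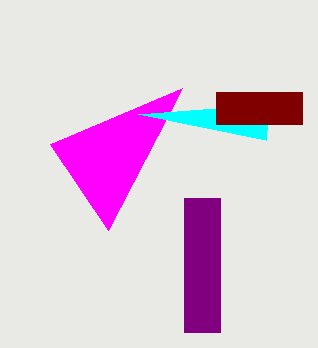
x1_1 = 182; y1_1 = 88; x0_2 = 184; y0_2 = 198; x1_2 = 220; y1_2 = 332; x2_3 = 138; x0_4 = 216; y0_4 = 92; x1_4 = 302; y1_4 = 124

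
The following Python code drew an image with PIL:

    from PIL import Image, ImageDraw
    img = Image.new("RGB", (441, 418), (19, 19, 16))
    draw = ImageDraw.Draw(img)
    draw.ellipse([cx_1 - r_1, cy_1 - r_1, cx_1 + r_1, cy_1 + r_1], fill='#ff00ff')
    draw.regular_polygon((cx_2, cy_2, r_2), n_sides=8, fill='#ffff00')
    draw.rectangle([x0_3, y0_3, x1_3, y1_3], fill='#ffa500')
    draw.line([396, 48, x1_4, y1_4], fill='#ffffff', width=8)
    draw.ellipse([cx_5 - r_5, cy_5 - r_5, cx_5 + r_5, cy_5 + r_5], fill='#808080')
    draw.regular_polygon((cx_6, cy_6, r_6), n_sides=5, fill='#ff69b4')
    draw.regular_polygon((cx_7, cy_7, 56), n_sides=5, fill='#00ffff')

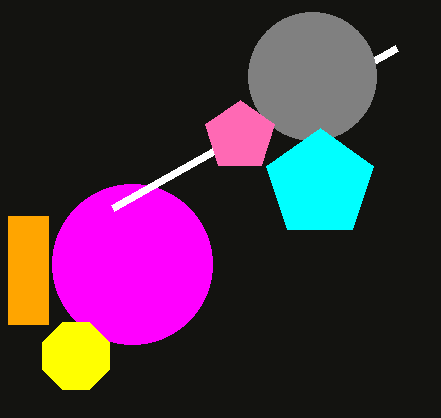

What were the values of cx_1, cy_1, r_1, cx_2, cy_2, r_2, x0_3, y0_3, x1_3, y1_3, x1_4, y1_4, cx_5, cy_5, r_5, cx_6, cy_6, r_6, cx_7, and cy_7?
cx_1 = 132; cy_1 = 264; r_1 = 80; cx_2 = 76; cy_2 = 356; r_2 = 36; x0_3 = 8; y0_3 = 216; x1_3 = 48; y1_3 = 324; x1_4 = 112; y1_4 = 208; cx_5 = 312; cy_5 = 76; r_5 = 64; cx_6 = 240; cy_6 = 136; r_6 = 36; cx_7 = 320; cy_7 = 184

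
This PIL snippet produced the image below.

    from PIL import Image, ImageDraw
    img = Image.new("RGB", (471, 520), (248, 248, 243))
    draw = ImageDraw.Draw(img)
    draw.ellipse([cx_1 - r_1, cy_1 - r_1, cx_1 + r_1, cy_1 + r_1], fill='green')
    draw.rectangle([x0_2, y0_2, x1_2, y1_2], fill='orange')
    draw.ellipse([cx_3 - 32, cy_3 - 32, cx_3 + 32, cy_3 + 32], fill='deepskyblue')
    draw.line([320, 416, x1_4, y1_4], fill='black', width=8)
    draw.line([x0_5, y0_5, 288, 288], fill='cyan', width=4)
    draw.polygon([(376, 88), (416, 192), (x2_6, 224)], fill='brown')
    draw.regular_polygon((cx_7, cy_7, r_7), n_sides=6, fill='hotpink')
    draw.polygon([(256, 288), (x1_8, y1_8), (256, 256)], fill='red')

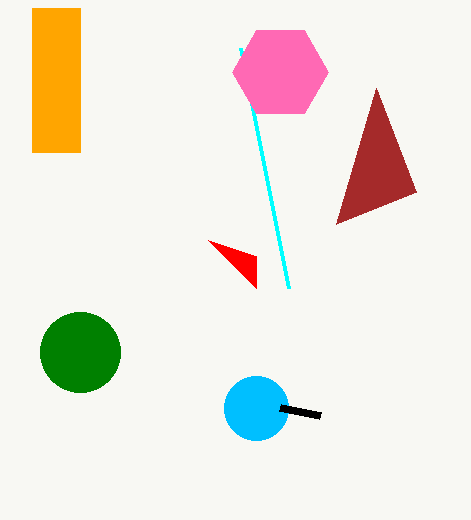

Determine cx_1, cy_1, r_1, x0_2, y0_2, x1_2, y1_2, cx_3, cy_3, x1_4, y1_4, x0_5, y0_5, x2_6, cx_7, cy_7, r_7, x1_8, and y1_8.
cx_1 = 80; cy_1 = 352; r_1 = 40; x0_2 = 32; y0_2 = 8; x1_2 = 80; y1_2 = 152; cx_3 = 256; cy_3 = 408; x1_4 = 280; y1_4 = 408; x0_5 = 240; y0_5 = 48; x2_6 = 336; cx_7 = 280; cy_7 = 72; r_7 = 48; x1_8 = 208; y1_8 = 240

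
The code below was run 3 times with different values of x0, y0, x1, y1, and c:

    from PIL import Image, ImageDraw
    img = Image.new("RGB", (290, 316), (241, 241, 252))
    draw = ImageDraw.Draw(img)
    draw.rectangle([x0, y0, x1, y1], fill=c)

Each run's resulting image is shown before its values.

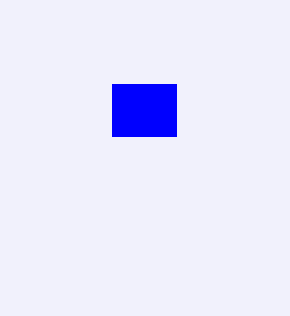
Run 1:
x0 = 112, y0 = 84, x1 = 176, y1 = 136, c = 'blue'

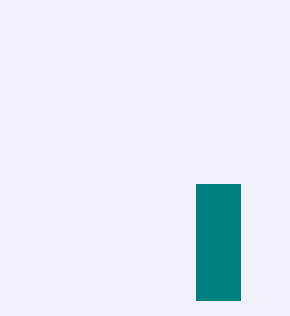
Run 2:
x0 = 196; y0 = 184; x1 = 240; y1 = 300; c = 'teal'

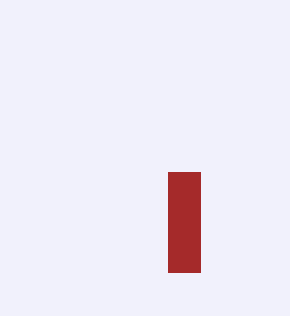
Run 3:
x0 = 168, y0 = 172, x1 = 200, y1 = 272, c = 'brown'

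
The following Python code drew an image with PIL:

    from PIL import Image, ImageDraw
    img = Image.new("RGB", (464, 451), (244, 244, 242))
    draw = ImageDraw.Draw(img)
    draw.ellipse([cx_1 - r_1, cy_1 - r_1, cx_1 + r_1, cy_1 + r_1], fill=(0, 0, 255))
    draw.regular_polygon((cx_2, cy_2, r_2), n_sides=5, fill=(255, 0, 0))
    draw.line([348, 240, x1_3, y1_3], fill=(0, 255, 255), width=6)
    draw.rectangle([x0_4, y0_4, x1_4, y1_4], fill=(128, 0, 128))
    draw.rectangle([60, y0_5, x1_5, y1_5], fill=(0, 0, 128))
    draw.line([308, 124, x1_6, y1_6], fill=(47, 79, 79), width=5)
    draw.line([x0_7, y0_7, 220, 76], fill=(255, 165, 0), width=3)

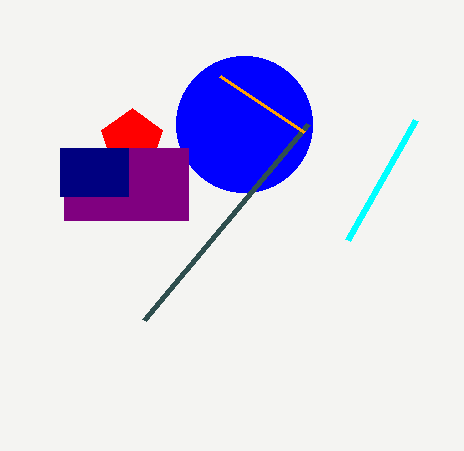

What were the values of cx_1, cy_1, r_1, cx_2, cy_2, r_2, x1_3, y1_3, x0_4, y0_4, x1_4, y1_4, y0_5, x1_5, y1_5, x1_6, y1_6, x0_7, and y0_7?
cx_1 = 244; cy_1 = 124; r_1 = 68; cx_2 = 132; cy_2 = 140; r_2 = 32; x1_3 = 416; y1_3 = 120; x0_4 = 64; y0_4 = 148; x1_4 = 188; y1_4 = 220; y0_5 = 148; x1_5 = 128; y1_5 = 196; x1_6 = 144; y1_6 = 320; x0_7 = 304; y0_7 = 132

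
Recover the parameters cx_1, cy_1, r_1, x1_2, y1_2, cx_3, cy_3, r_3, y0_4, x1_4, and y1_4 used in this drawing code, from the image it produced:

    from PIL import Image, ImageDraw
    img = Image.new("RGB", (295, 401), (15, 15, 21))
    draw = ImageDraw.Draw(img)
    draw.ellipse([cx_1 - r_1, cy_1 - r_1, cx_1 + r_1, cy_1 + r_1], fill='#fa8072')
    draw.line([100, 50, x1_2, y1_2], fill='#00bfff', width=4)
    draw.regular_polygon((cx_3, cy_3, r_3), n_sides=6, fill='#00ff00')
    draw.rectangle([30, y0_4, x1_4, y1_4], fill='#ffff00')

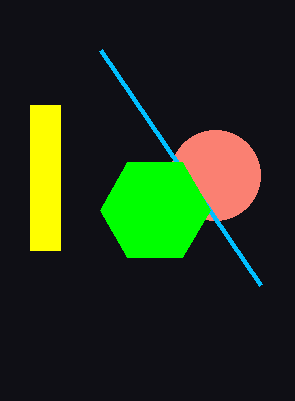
cx_1 = 215; cy_1 = 175; r_1 = 45; x1_2 = 260; y1_2 = 285; cx_3 = 155; cy_3 = 210; r_3 = 55; y0_4 = 105; x1_4 = 60; y1_4 = 250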